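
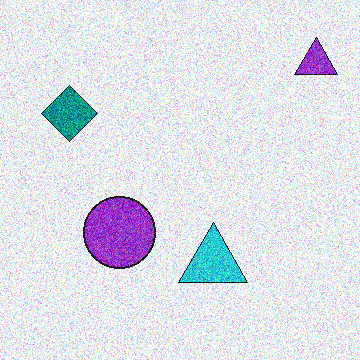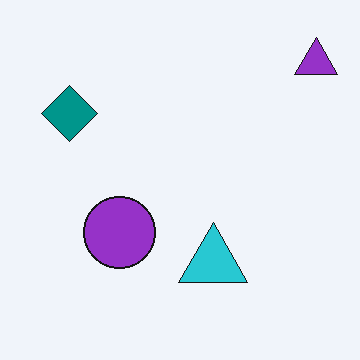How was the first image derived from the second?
The transformation is: degraded with a thick layer of grain.

Random speckle covers the whole image, including the flat background.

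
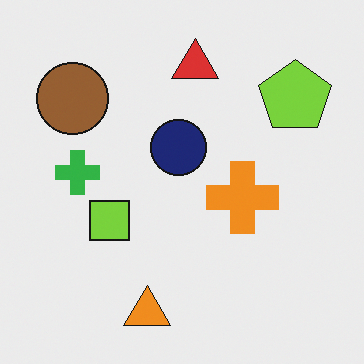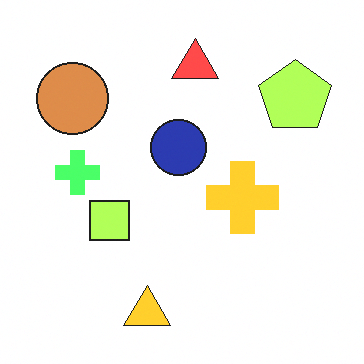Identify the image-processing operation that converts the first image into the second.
It was noticeably brightened.

Every pixel — background and shapes alike — is uniformly brightened.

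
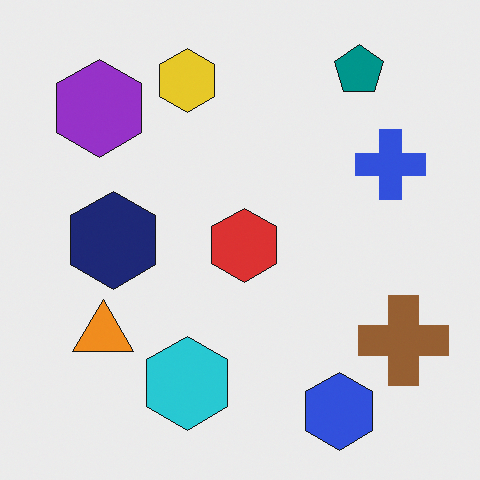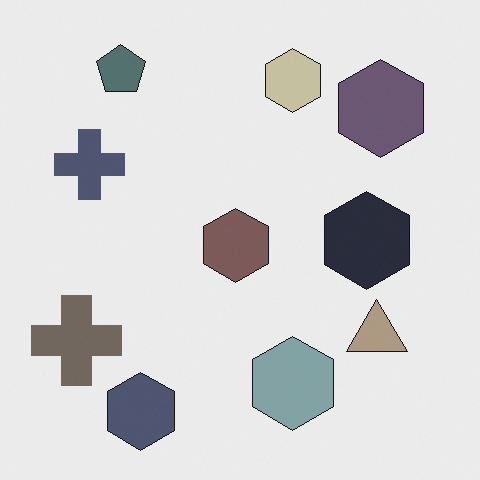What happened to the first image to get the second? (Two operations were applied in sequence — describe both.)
This is the original image flipped horizontally (left ↔ right), then heavily desaturated.

The brown cross is in the bottom-right of the first image and the bottom-left of the second — shapes on opposite sides of the vertical midline have swapped in a mirror flip. All colors are more muted and greyish — a global saturation change.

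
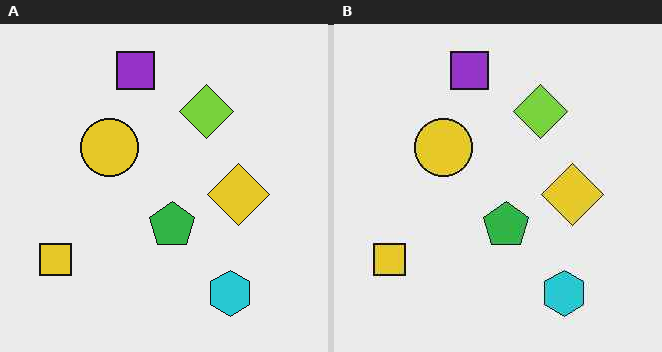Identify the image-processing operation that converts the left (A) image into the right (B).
The right (B) image is the left (A) given moderate JPEG compression.

Blocky 8×8 compression artifacts appear around shape edges and the flat background shows ringing — characteristic JPEG degradation.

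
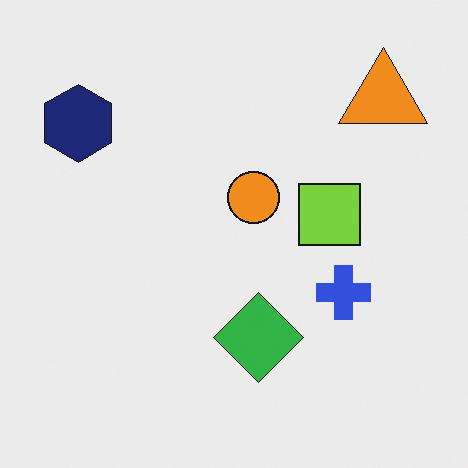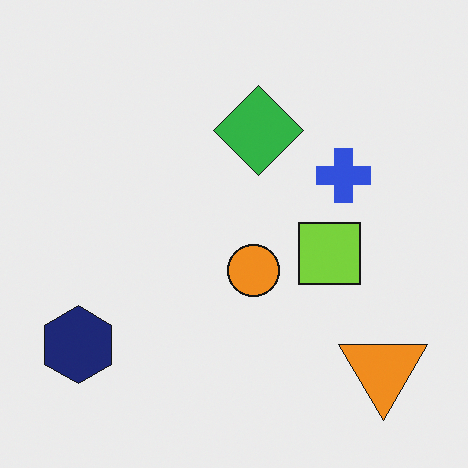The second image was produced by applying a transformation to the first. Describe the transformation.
The image was flipped vertically (top ↔ bottom).

The orange triangle is in the top-right of the first image and the bottom-right of the second — shapes on opposite sides of the horizontal midline have swapped in a mirror flip.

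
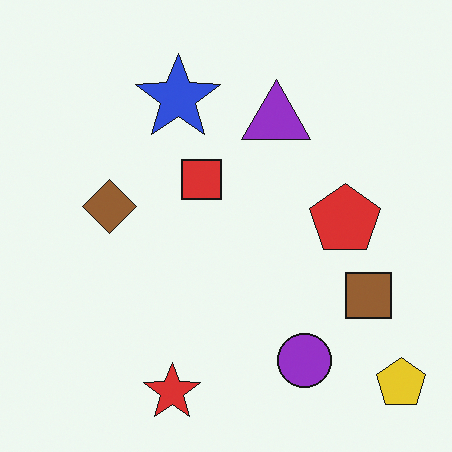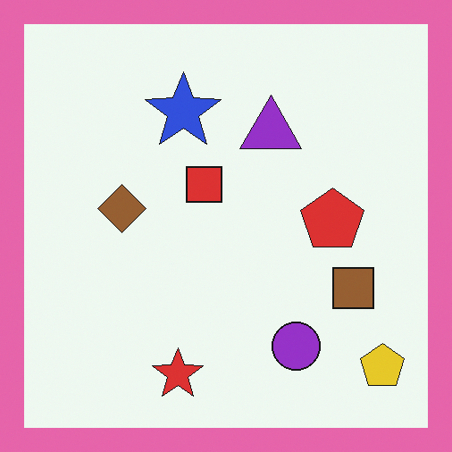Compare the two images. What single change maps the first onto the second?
The transformation is: framed with a pink border.

A solid pink frame runs around the edge of the second image, with the content slightly shrunk inside it.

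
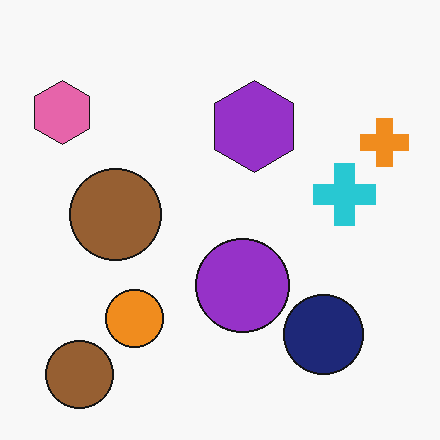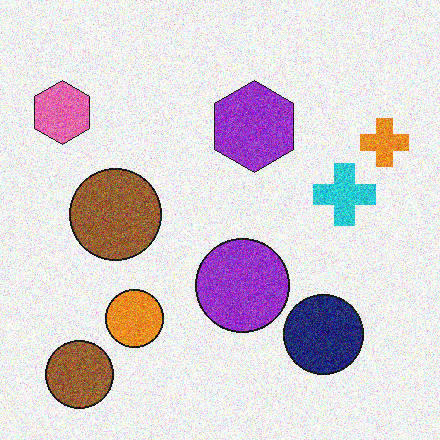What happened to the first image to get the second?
Degraded with visible gaussian noise.

Random speckle covers the whole image, including the flat background.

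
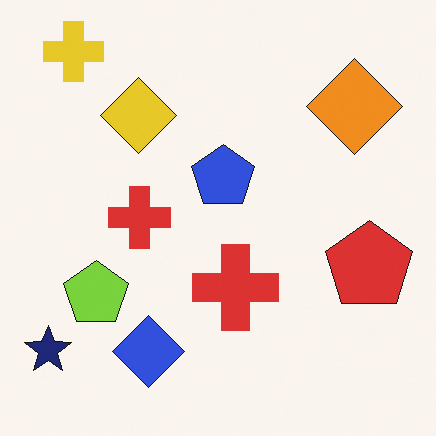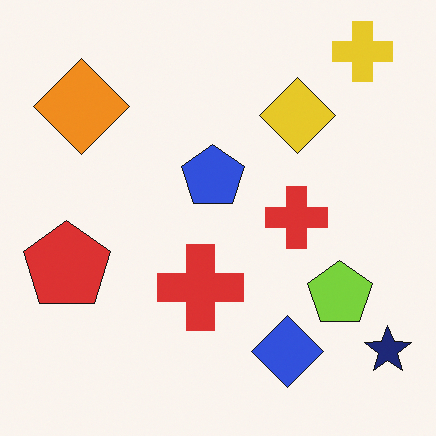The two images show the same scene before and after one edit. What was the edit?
The image was flipped horizontally (left ↔ right).

The navy star is in the bottom-left of the first image and the bottom-right of the second — shapes on opposite sides of the vertical midline have swapped in a mirror flip.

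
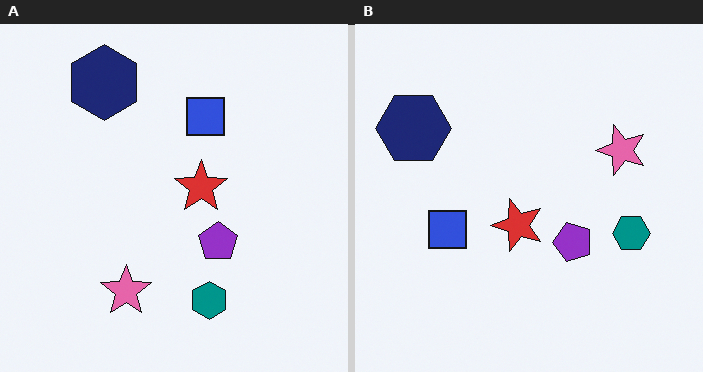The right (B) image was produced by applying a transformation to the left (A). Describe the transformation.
The right (B) image is the left (A) transposed (reflected across the top-left ↔ bottom-right diagonal).

Shapes have swapped their row and column positions — what was in the top-right is now in the bottom-left — a diagonal reflection.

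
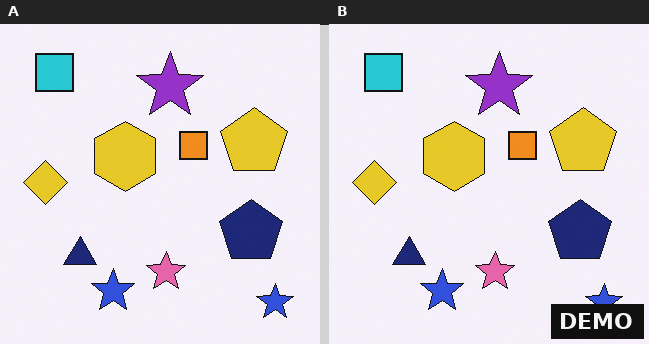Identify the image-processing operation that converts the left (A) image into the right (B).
Watermarked with the text "DEMO" in the lower-right corner.

A dark label reading "DEMO" appears in the lower-right corner.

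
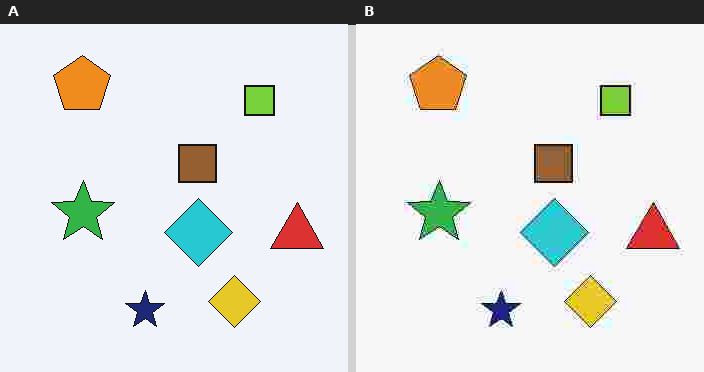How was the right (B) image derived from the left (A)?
It was degraded with heavy JPEG compression.

Blocky 8×8 compression artifacts appear around shape edges and the flat background shows ringing — characteristic JPEG degradation.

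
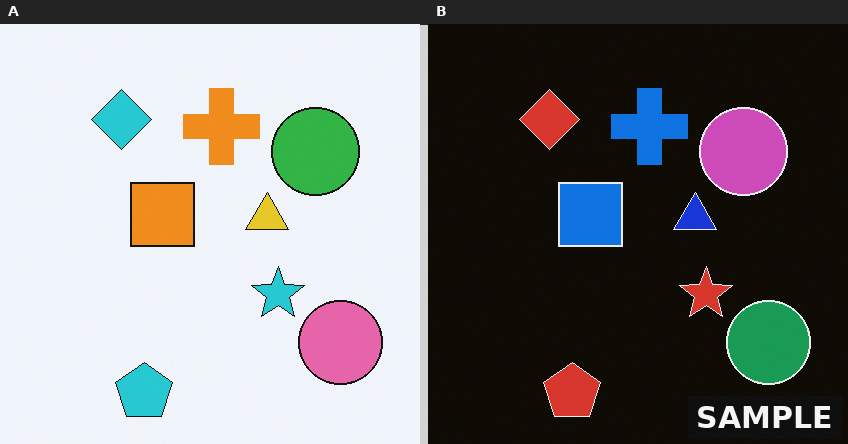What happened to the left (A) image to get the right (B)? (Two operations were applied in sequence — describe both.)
The right (B) image is the left (A) color-inverted (negative), then watermarked with the text "SAMPLE" in the lower-right corner.

The light background has become dark and every shape's color is its complement — a photographic negative. A dark label reading "SAMPLE" appears in the lower-right corner.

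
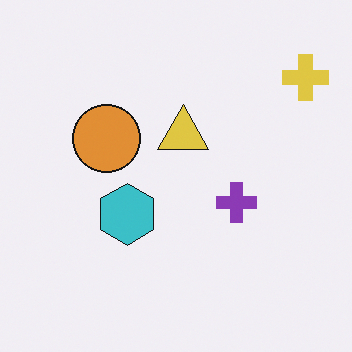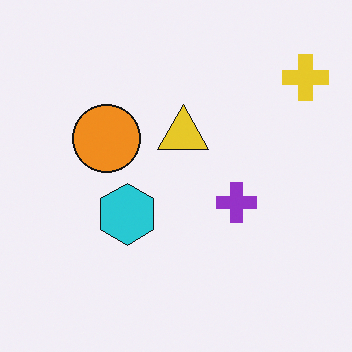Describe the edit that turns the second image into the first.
It was slightly desaturated.

All colors are more muted and greyish — a global saturation change.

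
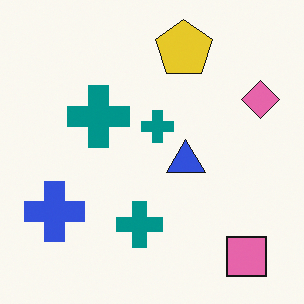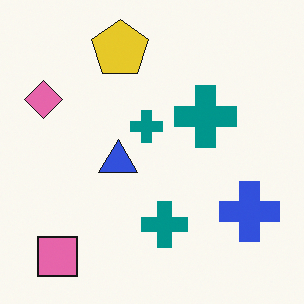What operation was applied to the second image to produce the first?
The first image is the second flipped horizontally (left ↔ right).

The pink diamond is in the top-left of the second image and the top-right of the first — shapes on opposite sides of the vertical midline have swapped in a mirror flip.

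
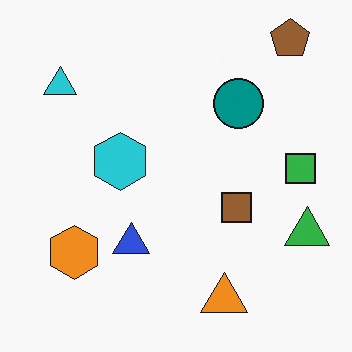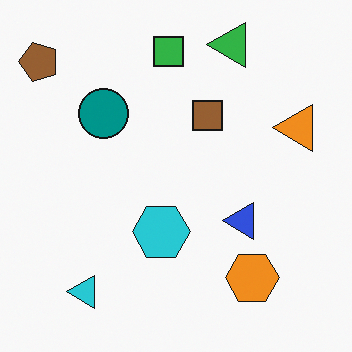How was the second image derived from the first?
The transformation is: rotated 90° counter-clockwise.

The brown pentagon sits in the top-right of the first image and the top-left of the second — consistent with a whole-image 90° counter-clockwise rotation.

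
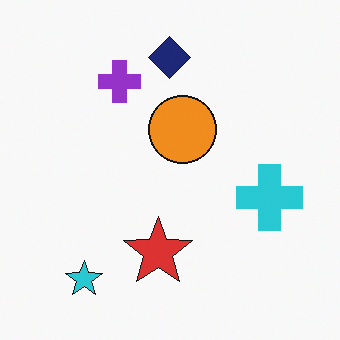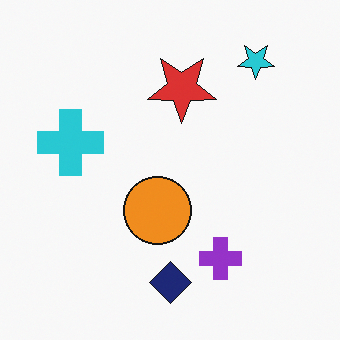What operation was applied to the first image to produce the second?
Rotated 180°.

The cyan star sits in the bottom-left of the first image and the top-right of the second — consistent with a whole-image 180° rotation.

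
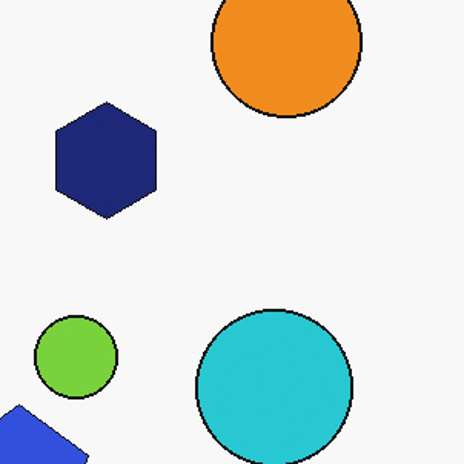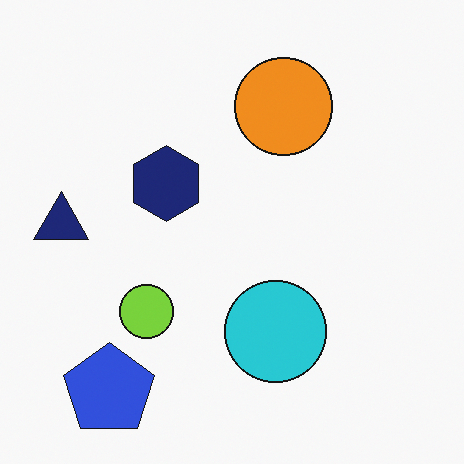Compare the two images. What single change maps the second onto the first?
It was cropped to a modestly smaller region and rescaled.

The visible shapes are larger and the field of view is narrower; shapes near the original edges may be partly or wholly outside the frame — a crop-and-rescale.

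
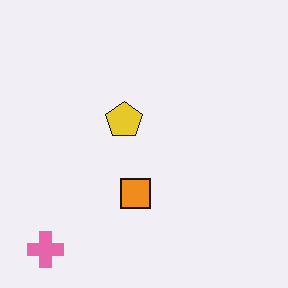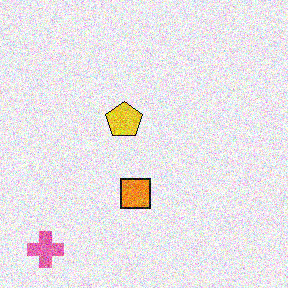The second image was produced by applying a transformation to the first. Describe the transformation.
The second image is the first degraded with heavy additive noise.

Random speckle covers the whole image, including the flat background.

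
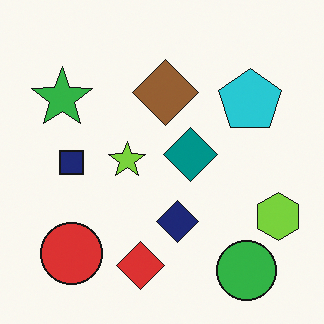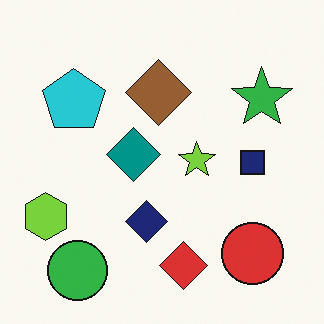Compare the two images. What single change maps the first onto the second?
Flipped horizontally (left ↔ right).

The lime hexagon is in the right of the first image and the left of the second — shapes on opposite sides of the vertical midline have swapped in a mirror flip.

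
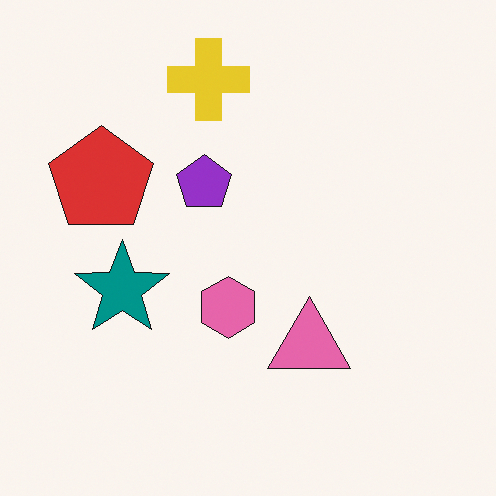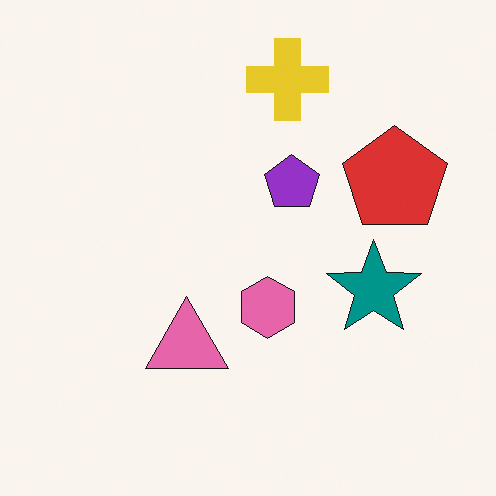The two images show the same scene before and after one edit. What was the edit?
The transformation is: flipped horizontally (left ↔ right).

The red pentagon is in the left of the first image and the right of the second — shapes on opposite sides of the vertical midline have swapped in a mirror flip.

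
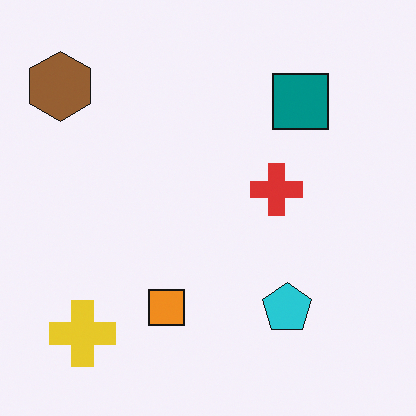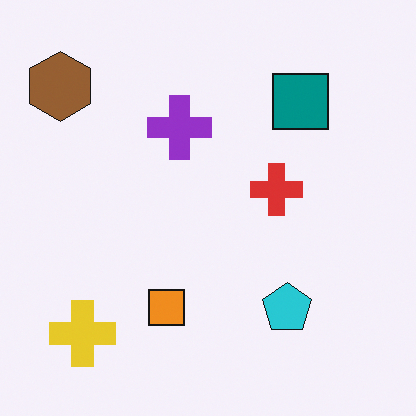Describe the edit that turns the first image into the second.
This is the original image overlaid with an additional purple cross.

A purple cross appears in the second image that is absent from the first.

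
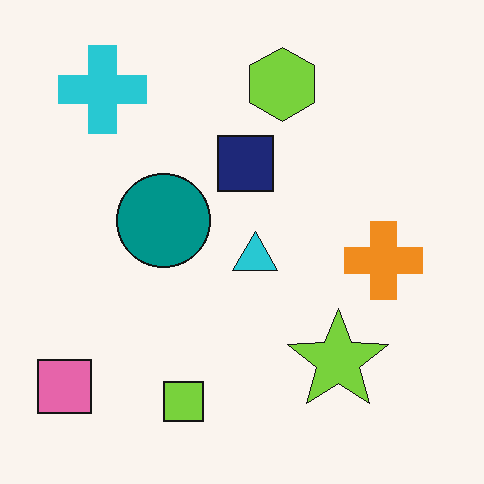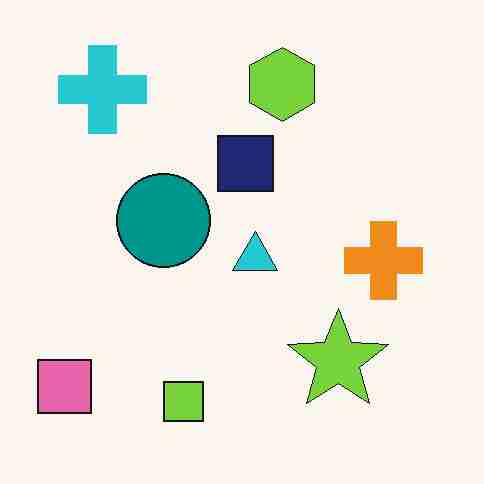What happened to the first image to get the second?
The second image is the first degraded with heavy JPEG compression.

Blocky 8×8 compression artifacts appear around shape edges and the flat background shows ringing — characteristic JPEG degradation.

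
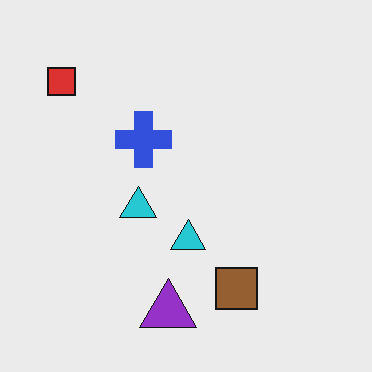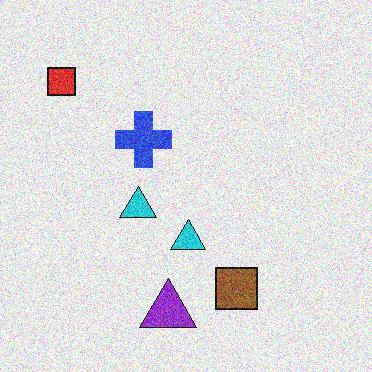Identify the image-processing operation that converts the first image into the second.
The second image is the first degraded with moderate additive noise.

Random speckle covers the whole image, including the flat background.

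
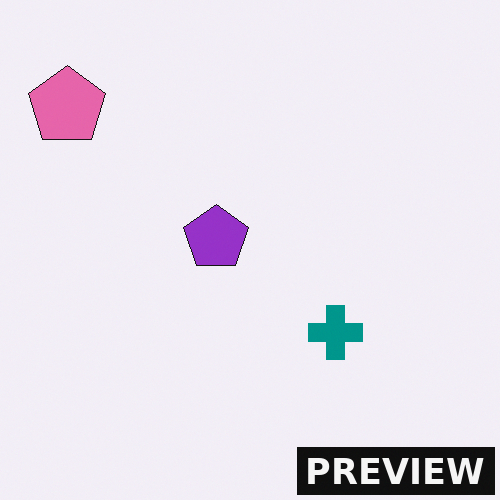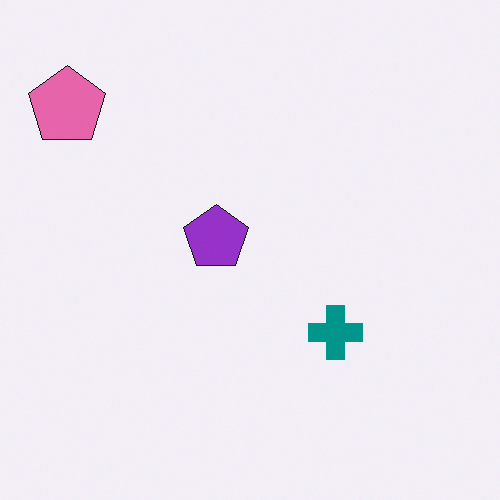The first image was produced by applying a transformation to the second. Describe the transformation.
Watermarked with the text "PREVIEW" in the lower-right corner.

A dark label reading "PREVIEW" appears in the lower-right corner.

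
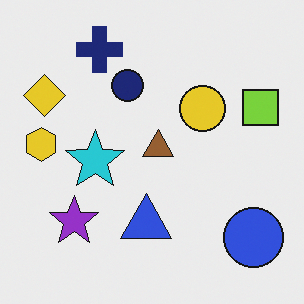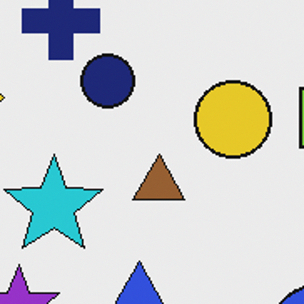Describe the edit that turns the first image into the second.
The image was cropped tightly and scaled back up.

The visible shapes are larger and the field of view is narrower; shapes near the original edges may be partly or wholly outside the frame — a crop-and-rescale.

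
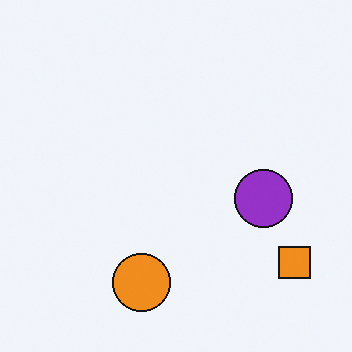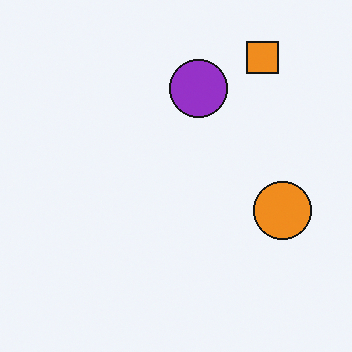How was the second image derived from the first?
The image was rotated 90° counter-clockwise.

The orange square sits in the bottom-right of the first image and the top-right of the second — consistent with a whole-image 90° counter-clockwise rotation.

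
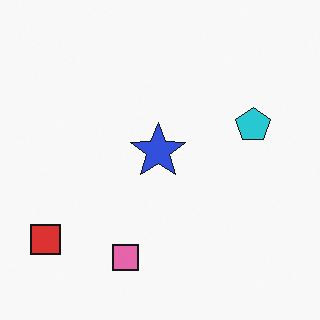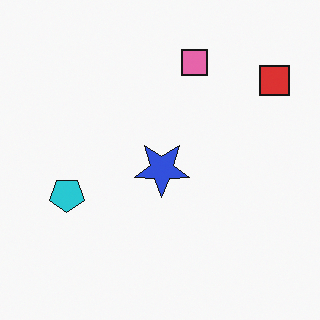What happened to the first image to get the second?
This is the original image rotated 180°.

The red square sits in the bottom-left of the first image and the top-right of the second — consistent with a whole-image 180° rotation.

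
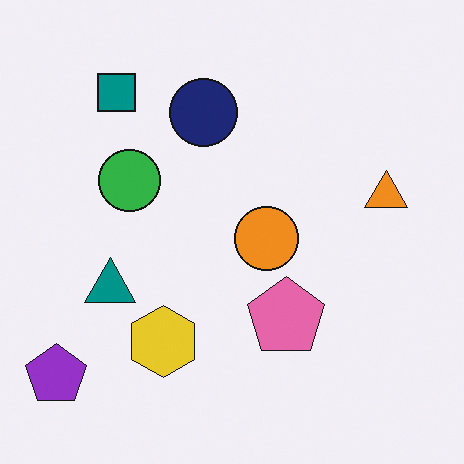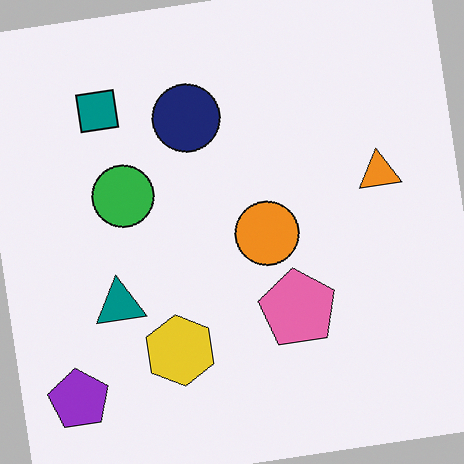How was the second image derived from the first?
The second image is the first rotated counter-clockwise by a slight angle.

Every shape is tilted by the same angle and the image corners show triangular fill wedges — a whole-image rotation by a non-right angle.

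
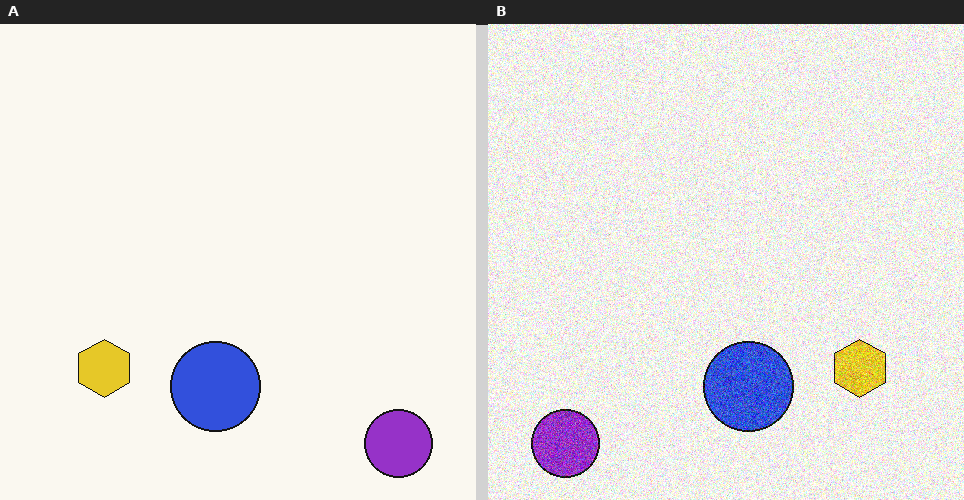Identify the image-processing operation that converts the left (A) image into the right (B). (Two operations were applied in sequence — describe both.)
The image was flipped horizontally (left ↔ right), then degraded with a thick layer of grain.

The purple circle is in the bottom-right of the left (A) image and the bottom-left of the right (B) — shapes on opposite sides of the vertical midline have swapped in a mirror flip. Random speckle covers the whole image, including the flat background.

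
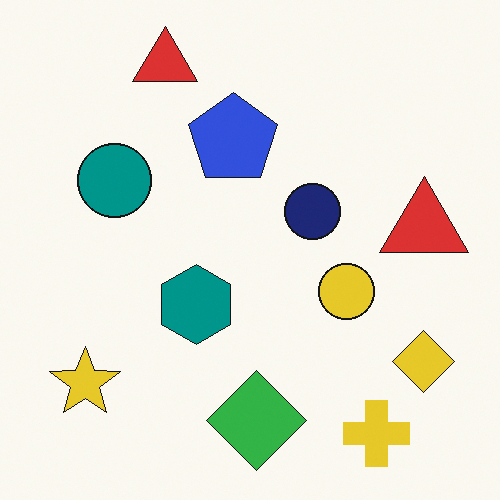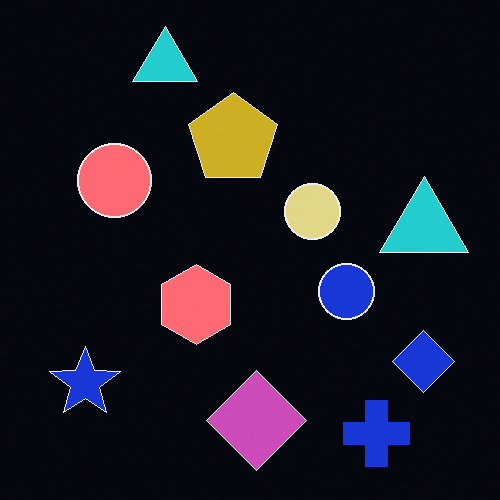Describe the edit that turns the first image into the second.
It was color-inverted (negative).

The light background has become dark and every shape's color is its complement — a photographic negative.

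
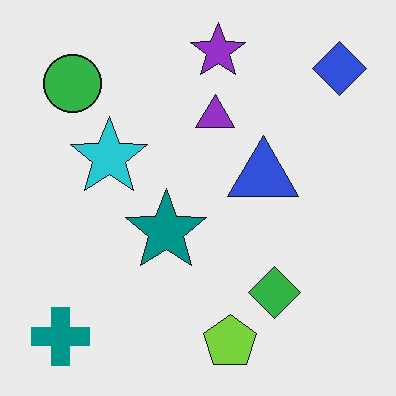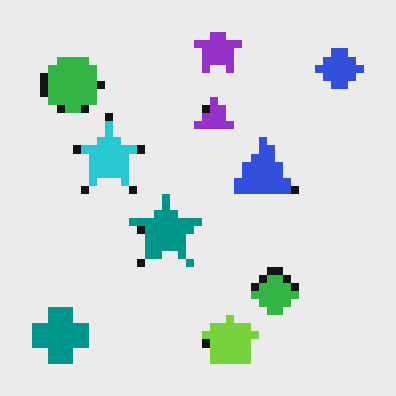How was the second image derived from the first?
It was moderately pixelated.

Shapes are reduced to large square blocks; fine edges and outlines are lost — a downscale-then-upscale (mosaic) effect.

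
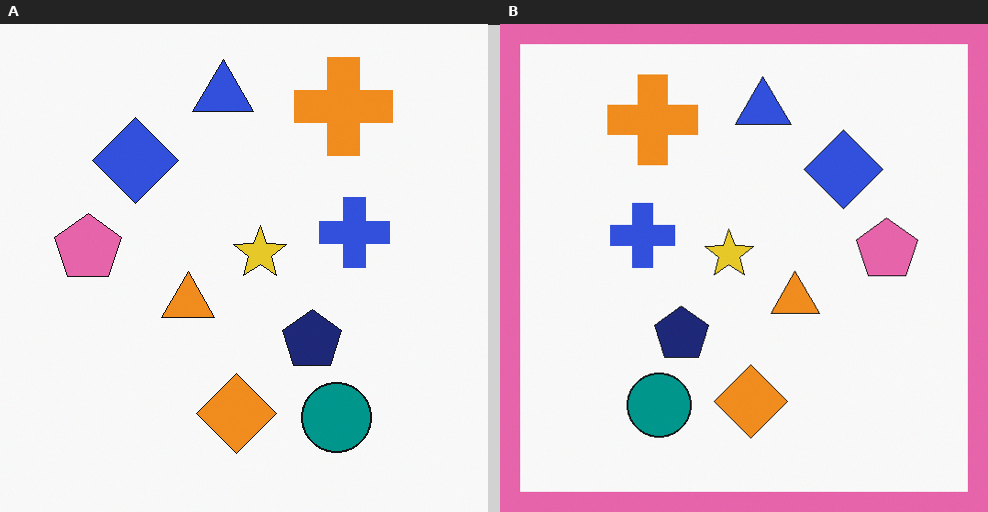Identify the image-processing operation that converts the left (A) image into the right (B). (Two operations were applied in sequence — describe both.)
This is the original image flipped horizontally (left ↔ right), then framed with a pink border.

The pink pentagon is in the left of the left (A) image and the right of the right (B) — shapes on opposite sides of the vertical midline have swapped in a mirror flip. A solid pink frame runs around the edge of the right (B) image, with the content slightly shrunk inside it.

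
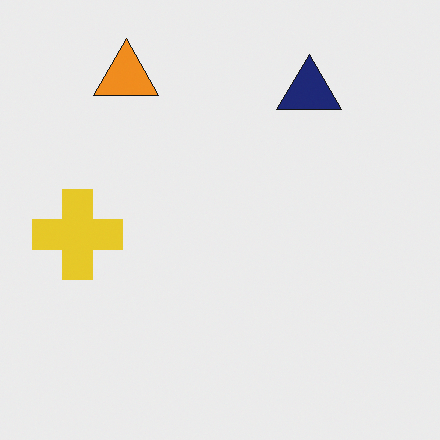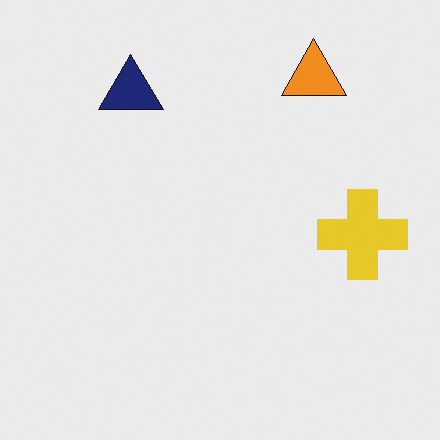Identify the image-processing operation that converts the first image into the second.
The transformation is: flipped horizontally (left ↔ right).

The yellow cross is in the left of the first image and the right of the second — shapes on opposite sides of the vertical midline have swapped in a mirror flip.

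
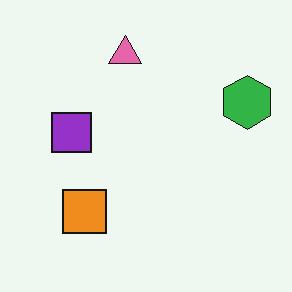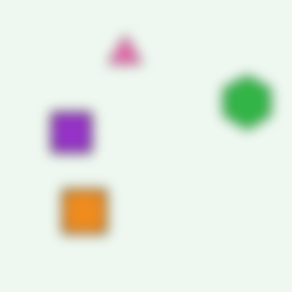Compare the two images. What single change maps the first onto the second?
It was strongly gaussian-blurred.

Shape edges and outlines are uniformly softened across the whole image.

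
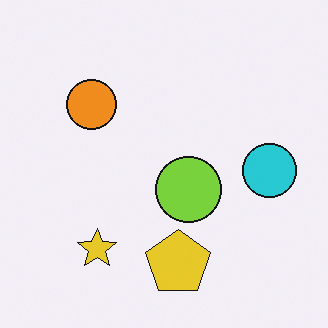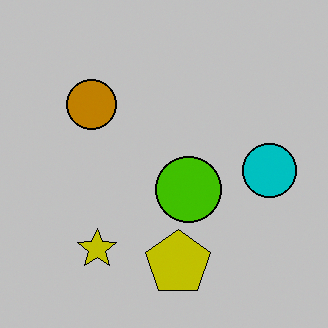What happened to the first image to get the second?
It was heavily posterized to just a handful of flat colors.

Each flat color has snapped to a coarser quantized level — most visibly, the near-white background has dropped to a flat grey.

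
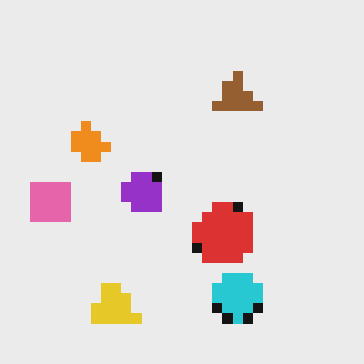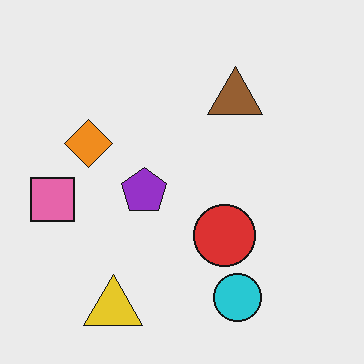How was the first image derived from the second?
Coarsely pixelated.

Shapes are reduced to large square blocks; fine edges and outlines are lost — a downscale-then-upscale (mosaic) effect.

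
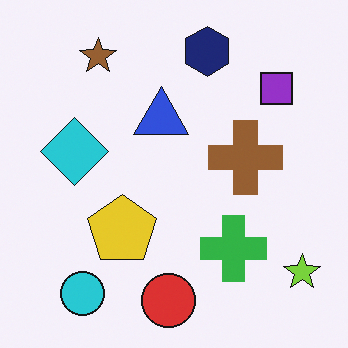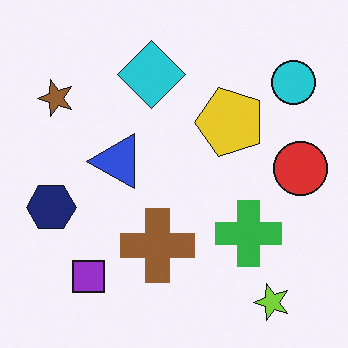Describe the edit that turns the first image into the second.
The image was transposed (reflected across the top-left ↔ bottom-right diagonal).

Shapes have swapped their row and column positions — what was in the top-right is now in the bottom-left — a diagonal reflection.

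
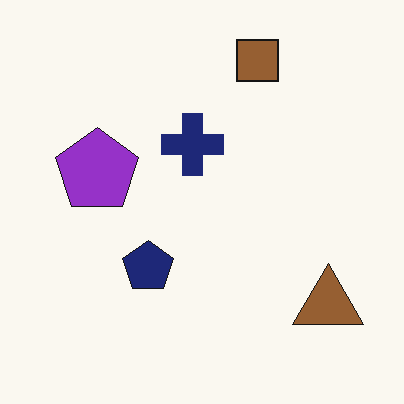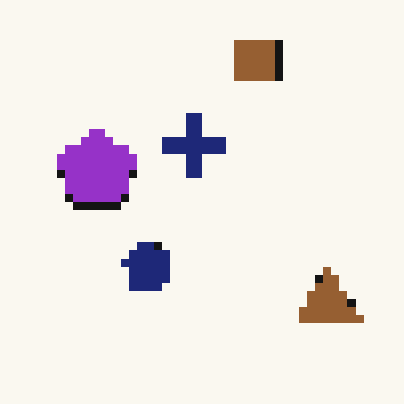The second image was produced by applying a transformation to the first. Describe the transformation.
The second image is the first pixelated into visible square blocks.

Shapes are reduced to large square blocks; fine edges and outlines are lost — a downscale-then-upscale (mosaic) effect.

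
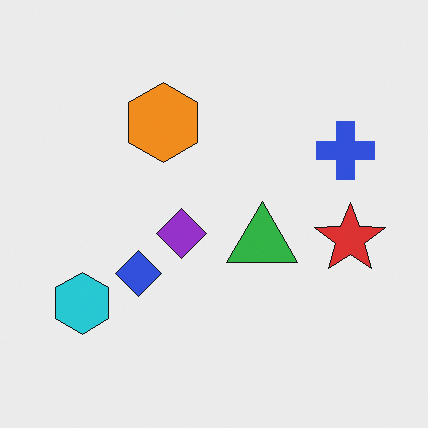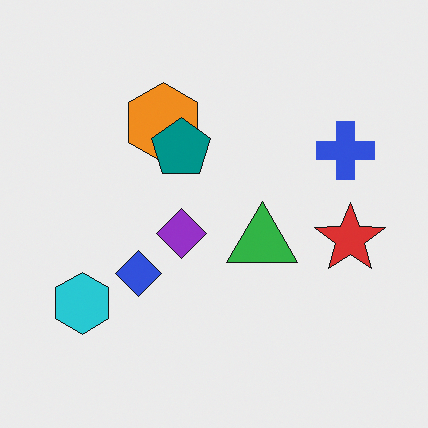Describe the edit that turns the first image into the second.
This is the original image overlaid with an additional teal pentagon.

A teal pentagon appears in the second image that is absent from the first.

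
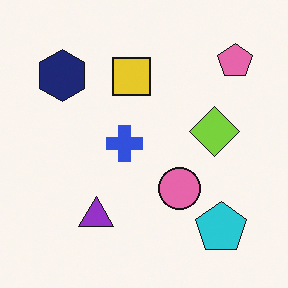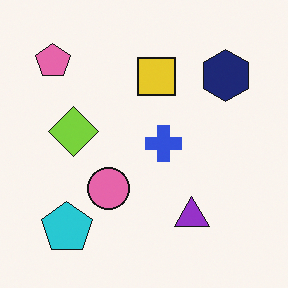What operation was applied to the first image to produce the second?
The second image is the first flipped horizontally (left ↔ right).

The pink pentagon is in the top-right of the first image and the top-left of the second — shapes on opposite sides of the vertical midline have swapped in a mirror flip.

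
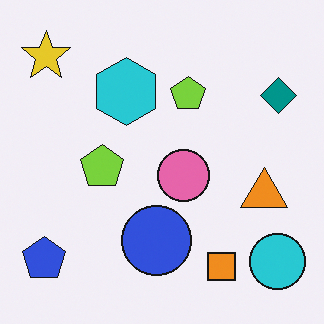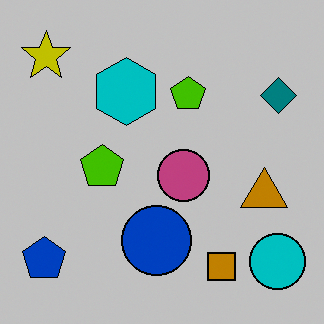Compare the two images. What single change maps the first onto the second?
The transformation is: aggressively posterized.

Each flat color has snapped to a coarser quantized level — most visibly, the near-white background has dropped to a flat grey.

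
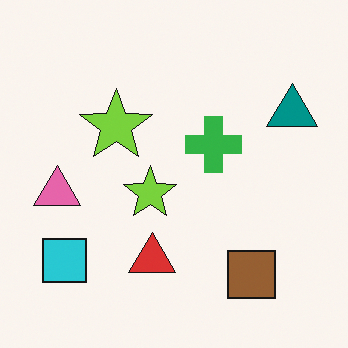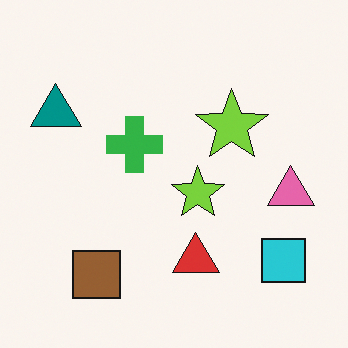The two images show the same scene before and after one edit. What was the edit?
It was flipped horizontally (left ↔ right).

The teal triangle is in the top-right of the first image and the top-left of the second — shapes on opposite sides of the vertical midline have swapped in a mirror flip.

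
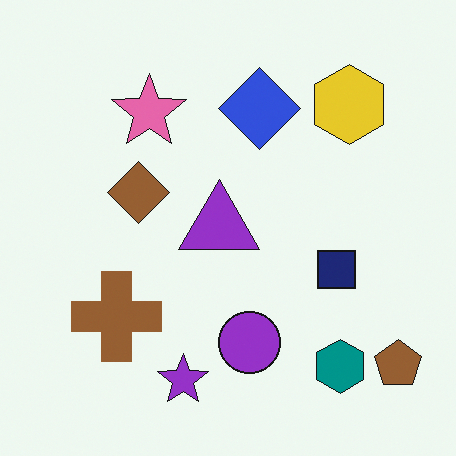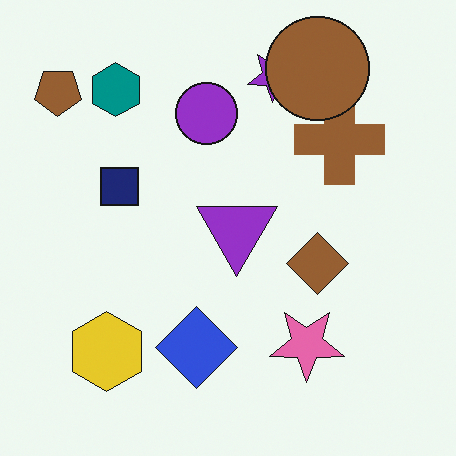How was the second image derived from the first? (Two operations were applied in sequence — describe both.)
The transformation is: rotated 180°, then overlaid with an additional brown circle.

The brown pentagon sits in the bottom-right of the first image and the top-left of the second — consistent with a whole-image 180° rotation. A brown circle appears in the second image that is absent from the first.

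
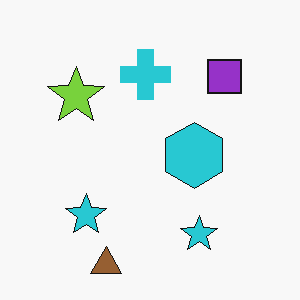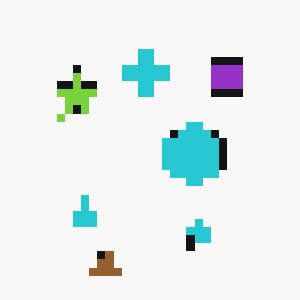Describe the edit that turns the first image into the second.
The image was pixelated into visible square blocks.

Shapes are reduced to large square blocks; fine edges and outlines are lost — a downscale-then-upscale (mosaic) effect.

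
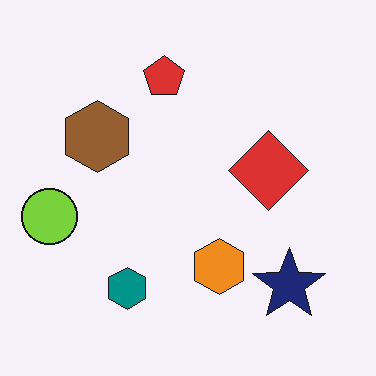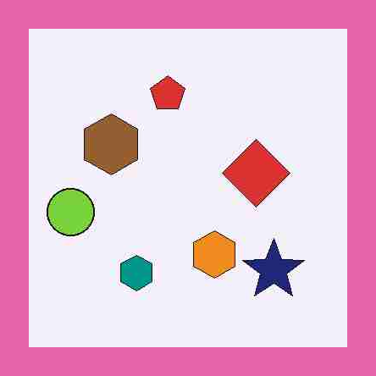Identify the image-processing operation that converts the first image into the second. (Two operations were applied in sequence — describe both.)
It was degraded with heavy JPEG compression, then framed with a pink border.

Blocky 8×8 compression artifacts appear around shape edges and the flat background shows ringing — characteristic JPEG degradation. A solid pink frame runs around the edge of the second image, with the content slightly shrunk inside it.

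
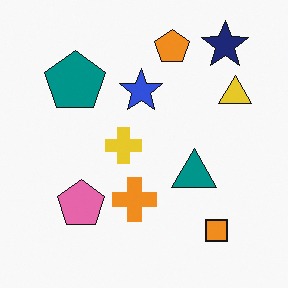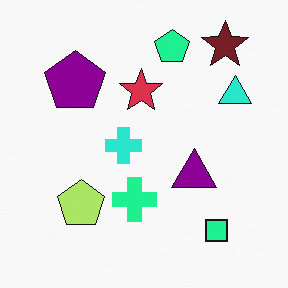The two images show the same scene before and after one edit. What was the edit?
This is the original image hue-shifted noticeably.

Every shape's color has rotated by the same amount around the hue wheel — a uniform hue shift.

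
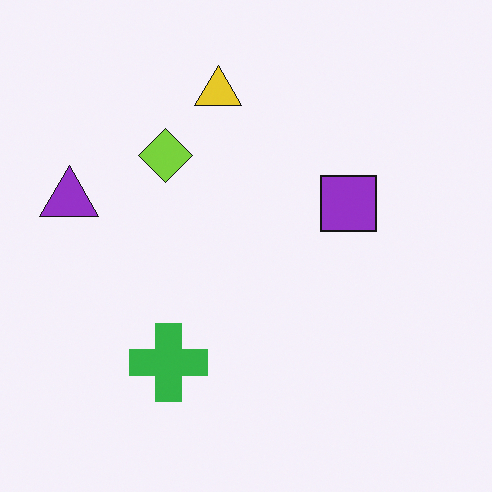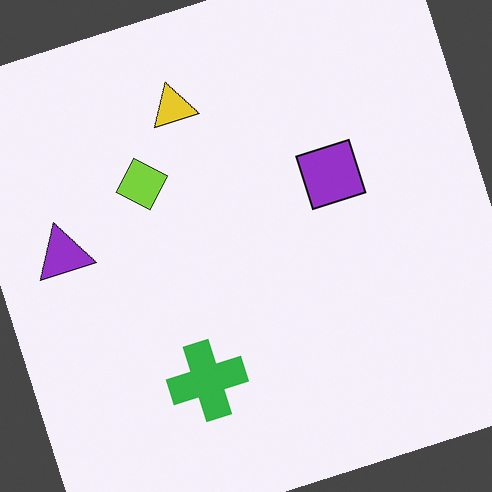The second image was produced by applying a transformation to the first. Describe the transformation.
Rotated counter-clockwise by a moderate amount.

Every shape is tilted by the same angle and the image corners show triangular fill wedges — a whole-image rotation by a non-right angle.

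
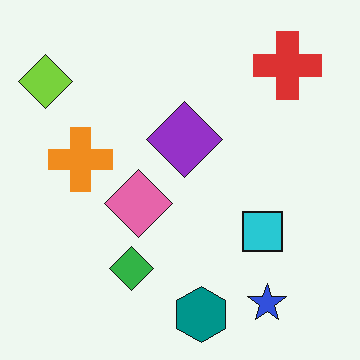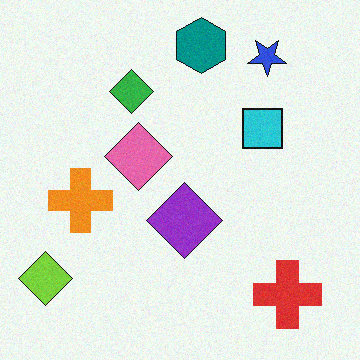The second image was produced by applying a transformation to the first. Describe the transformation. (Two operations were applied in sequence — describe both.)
Degraded with subtle gaussian noise, then flipped vertically (top ↔ bottom).

Random speckle covers the whole image, including the flat background. The teal hexagon is in the bottom of the first image and the top of the second — shapes on opposite sides of the horizontal midline have swapped in a mirror flip.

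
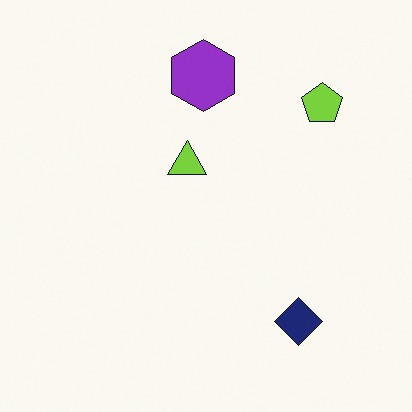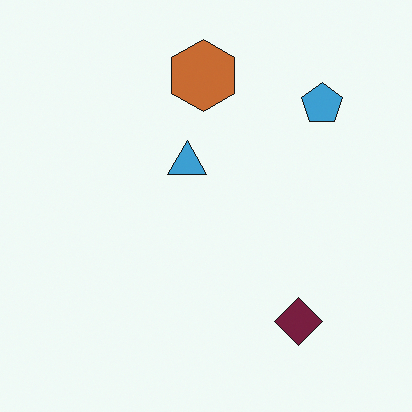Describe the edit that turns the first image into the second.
The transformation is: hue-shifted noticeably.

Every shape's color has rotated by the same amount around the hue wheel — a uniform hue shift.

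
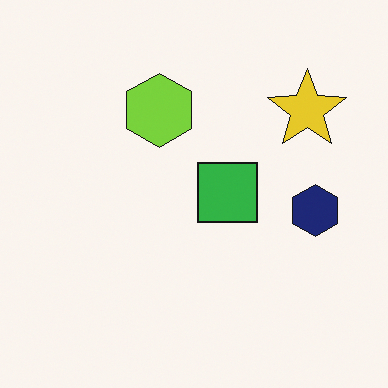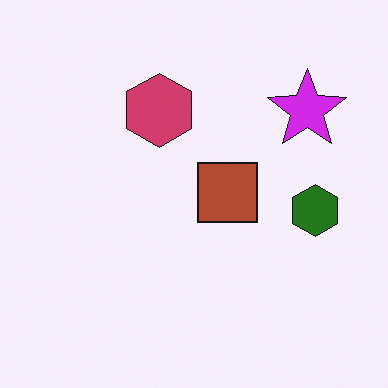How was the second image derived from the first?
The second image is the first hue-shifted through roughly half the color wheel.

Every shape's color has rotated by the same amount around the hue wheel — a uniform hue shift.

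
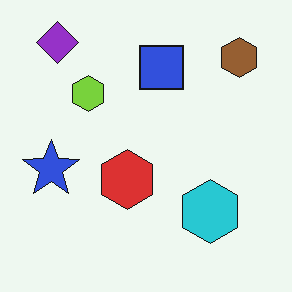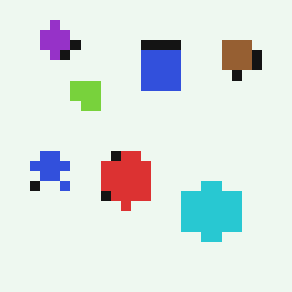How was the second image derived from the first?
The second image is the first heavily pixelated into large blocks.

Shapes are reduced to large square blocks; fine edges and outlines are lost — a downscale-then-upscale (mosaic) effect.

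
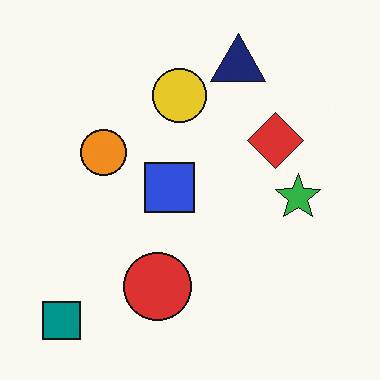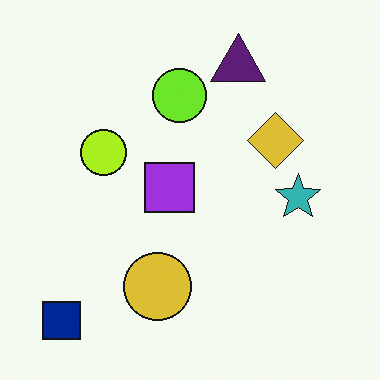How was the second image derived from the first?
It was hue-shifted slightly.

Every shape's color has rotated by the same amount around the hue wheel — a uniform hue shift.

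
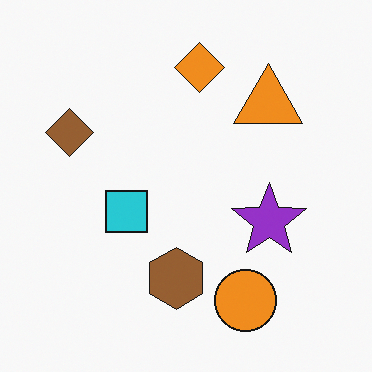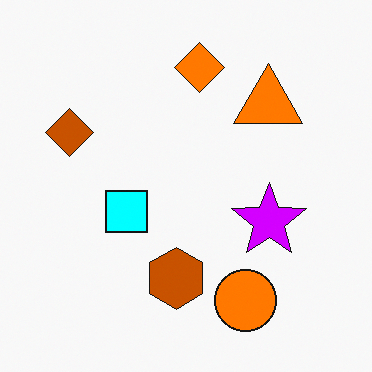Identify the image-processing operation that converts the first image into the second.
This is the original image made much more vivid (saturation change).

All colors are more vivid — a global saturation change.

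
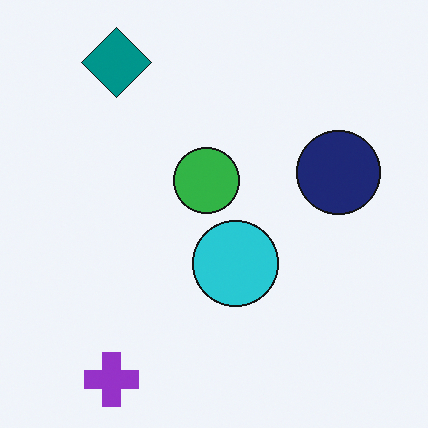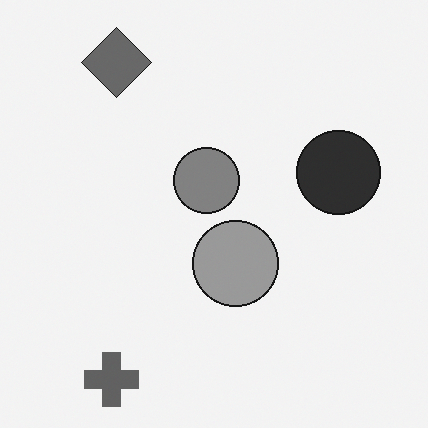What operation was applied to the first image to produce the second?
It was converted to grayscale.

All color is removed — every shape is now a shade of grey.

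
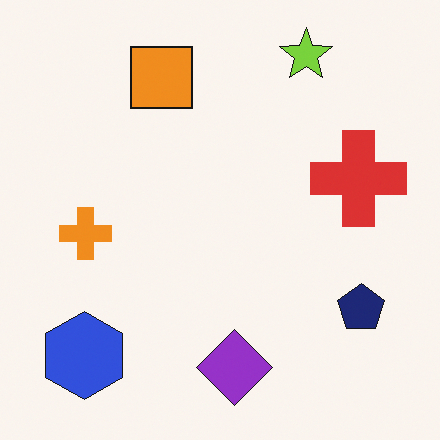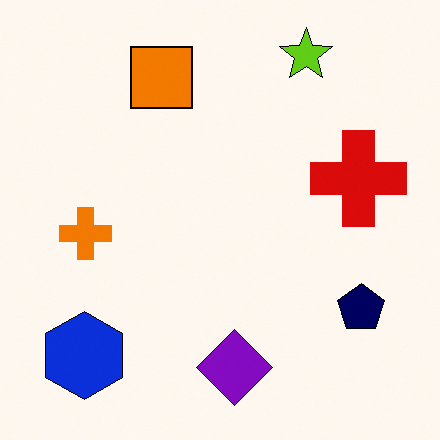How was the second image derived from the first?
This is the original image given slightly increased contrast.

Tones are pushed away from mid-grey across the whole image — a global contrast change.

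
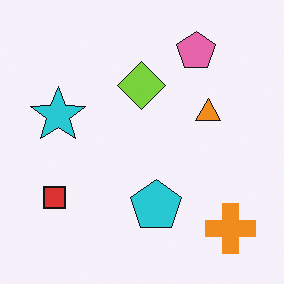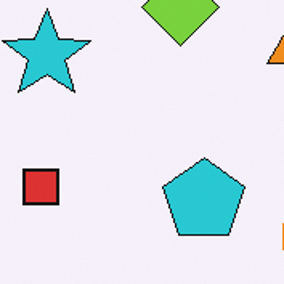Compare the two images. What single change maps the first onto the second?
Cropped to a modestly smaller region and rescaled.

The visible shapes are larger and the field of view is narrower; shapes near the original edges may be partly or wholly outside the frame — a crop-and-rescale.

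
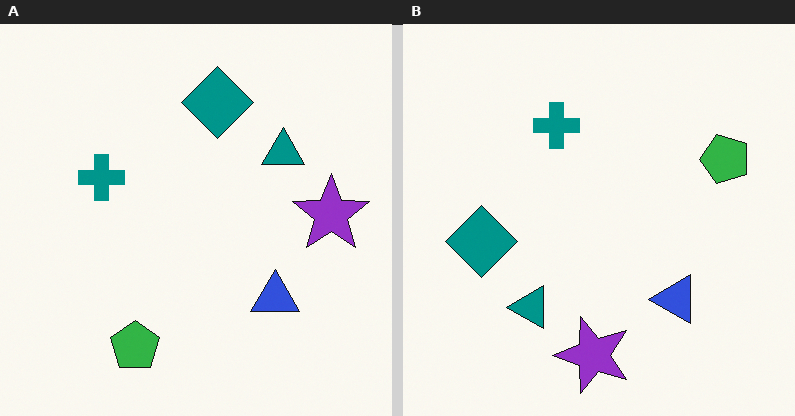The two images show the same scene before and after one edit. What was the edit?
The right (B) image is the left (A) transposed (reflected across the top-left ↔ bottom-right diagonal).

Shapes have swapped their row and column positions — what was in the top-right is now in the bottom-left — a diagonal reflection.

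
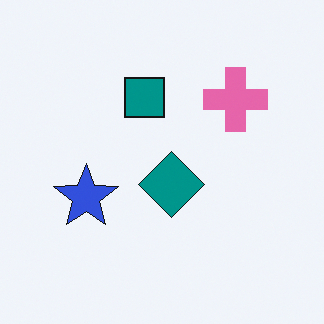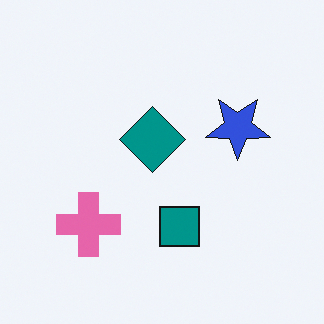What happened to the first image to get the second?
Rotated 180°.

The pink cross sits in the top-right of the first image and the bottom-left of the second — consistent with a whole-image 180° rotation.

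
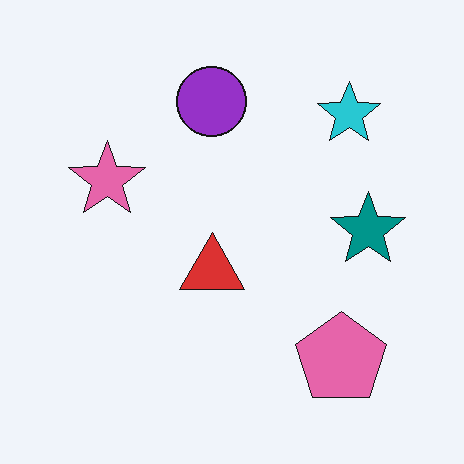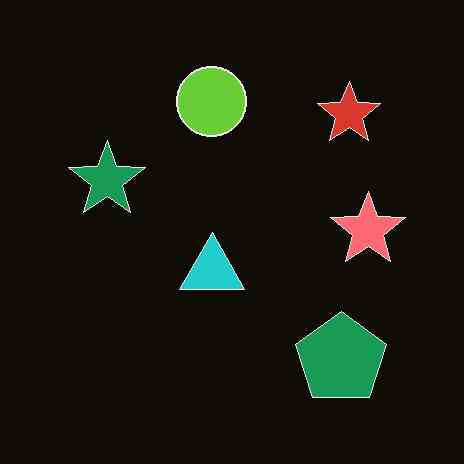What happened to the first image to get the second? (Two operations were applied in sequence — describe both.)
The second image is the first given moderate JPEG compression, then color-inverted (negative).

Blocky 8×8 compression artifacts appear around shape edges and the flat background shows ringing — characteristic JPEG degradation. The light background has become dark and every shape's color is its complement — a photographic negative.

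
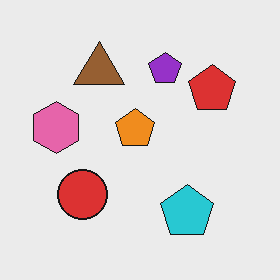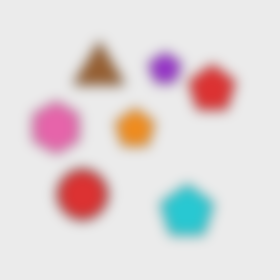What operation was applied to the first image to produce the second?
This is the original image heavily blurred.

Shape edges and outlines are uniformly softened across the whole image.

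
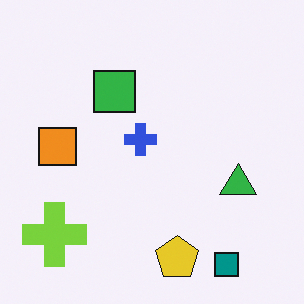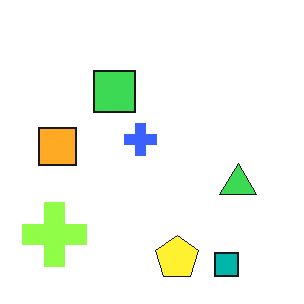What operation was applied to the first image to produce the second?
It was brightened a little.

Every pixel — background and shapes alike — is uniformly brightened.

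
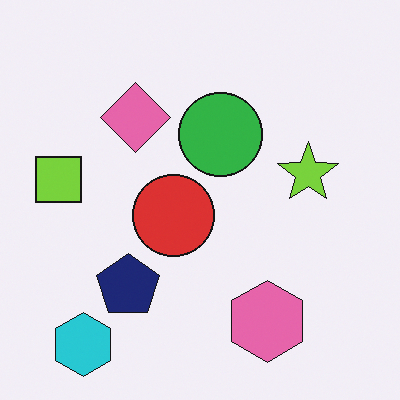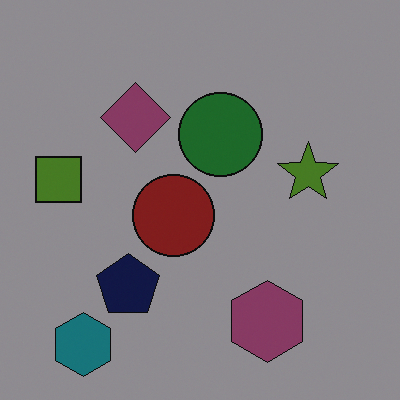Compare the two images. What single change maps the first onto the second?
It was substantially darkened.

Every pixel — background and shapes alike — is uniformly darkened.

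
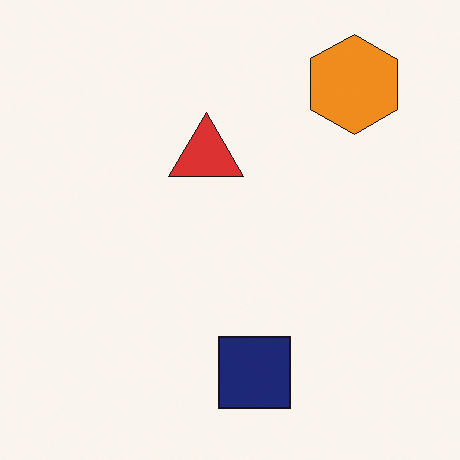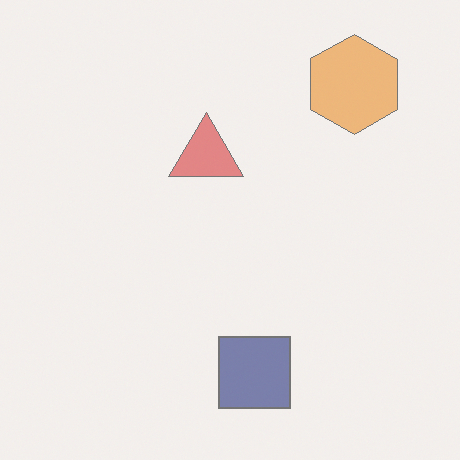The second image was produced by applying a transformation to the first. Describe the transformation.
Given much lower contrast.

Tones are pushed toward mid-grey across the whole image — a global contrast change.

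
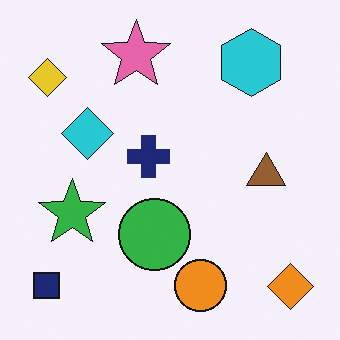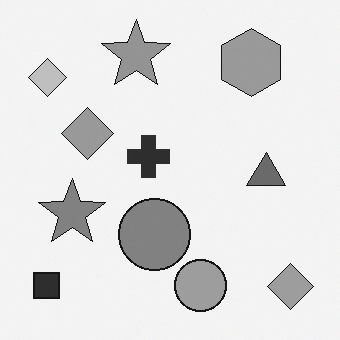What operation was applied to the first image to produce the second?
This is the original image converted to grayscale.

All color is removed — every shape is now a shade of grey.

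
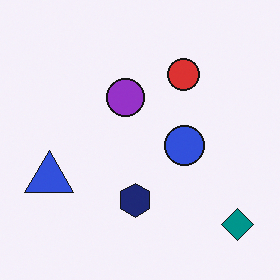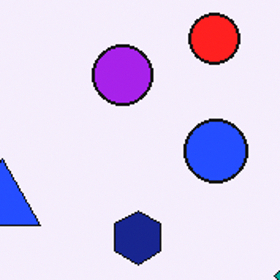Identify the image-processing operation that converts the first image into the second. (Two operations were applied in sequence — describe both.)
The transformation is: slightly oversaturated, then cropped slightly and scaled back up.

All colors are more vivid — a global saturation change. The visible shapes are larger and the field of view is narrower; shapes near the original edges may be partly or wholly outside the frame — a crop-and-rescale.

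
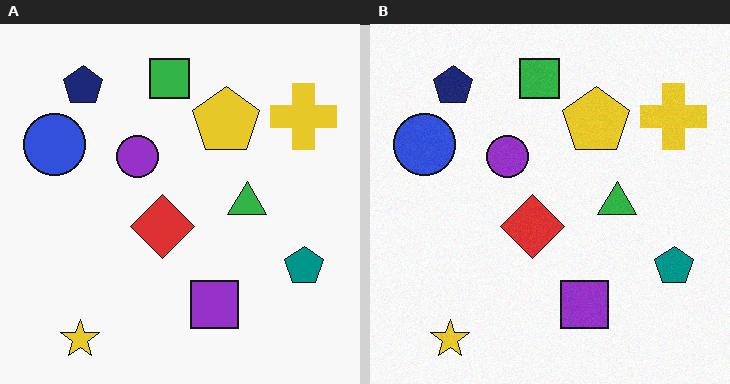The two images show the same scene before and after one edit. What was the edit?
Degraded with subtle gaussian noise.

Random speckle covers the whole image, including the flat background.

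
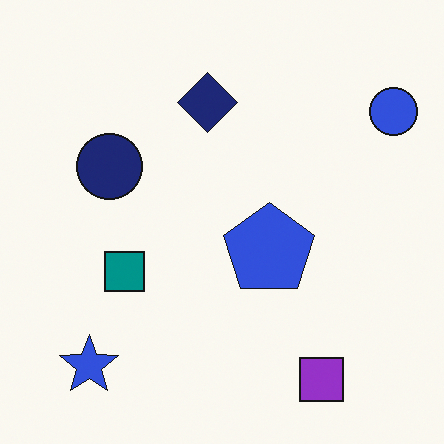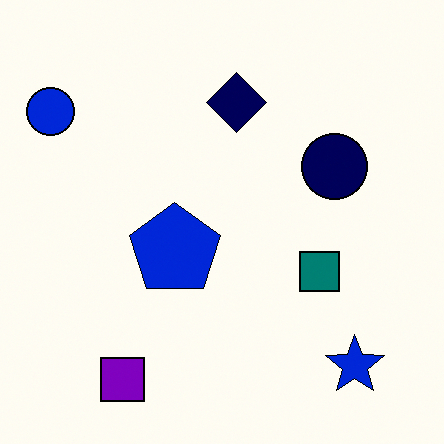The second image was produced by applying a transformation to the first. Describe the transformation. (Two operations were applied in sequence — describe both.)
The image was given slightly increased contrast, then flipped horizontally (left ↔ right).

Tones are pushed away from mid-grey across the whole image — a global contrast change. The blue circle is in the top-right of the first image and the top-left of the second — shapes on opposite sides of the vertical midline have swapped in a mirror flip.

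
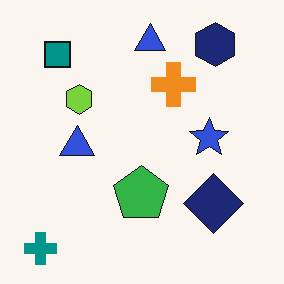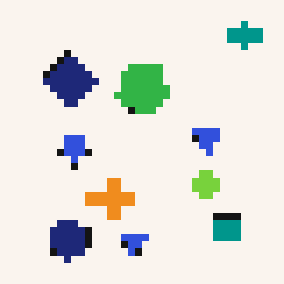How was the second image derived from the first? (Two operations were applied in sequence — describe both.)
The image was pixelated into visible square blocks, then rotated 180°.

Shapes are reduced to large square blocks; fine edges and outlines are lost — a downscale-then-upscale (mosaic) effect. The teal cross sits in the bottom-left of the first image and the top-right of the second — consistent with a whole-image 180° rotation.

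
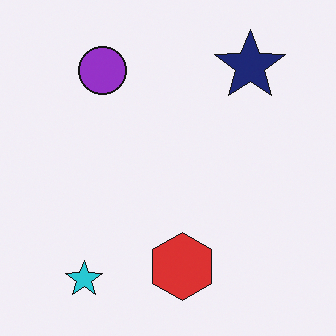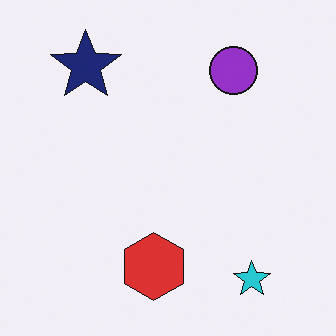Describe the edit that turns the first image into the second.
The transformation is: flipped horizontally (left ↔ right).

The cyan star is in the bottom-left of the first image and the bottom-right of the second — shapes on opposite sides of the vertical midline have swapped in a mirror flip.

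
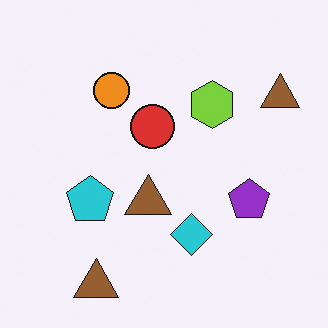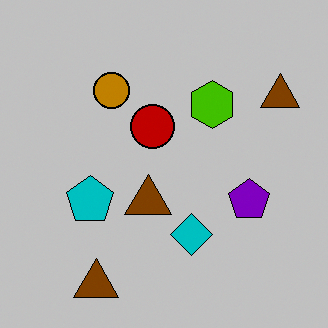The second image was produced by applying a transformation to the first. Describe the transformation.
This is the original image aggressively posterized.

Each flat color has snapped to a coarser quantized level — most visibly, the near-white background has dropped to a flat grey.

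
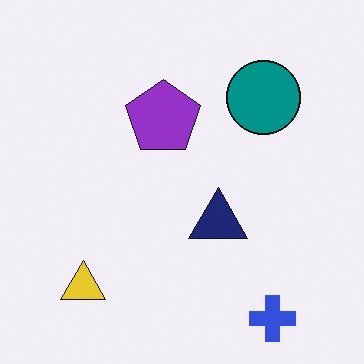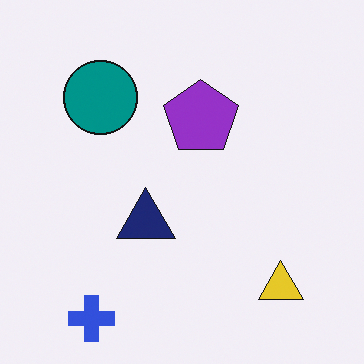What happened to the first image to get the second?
Flipped horizontally (left ↔ right).

The yellow triangle is in the bottom-left of the first image and the bottom-right of the second — shapes on opposite sides of the vertical midline have swapped in a mirror flip.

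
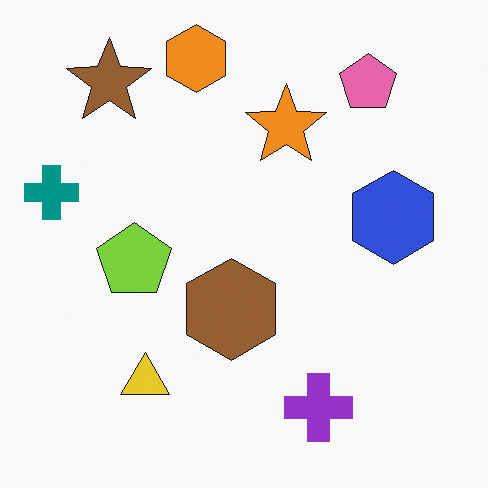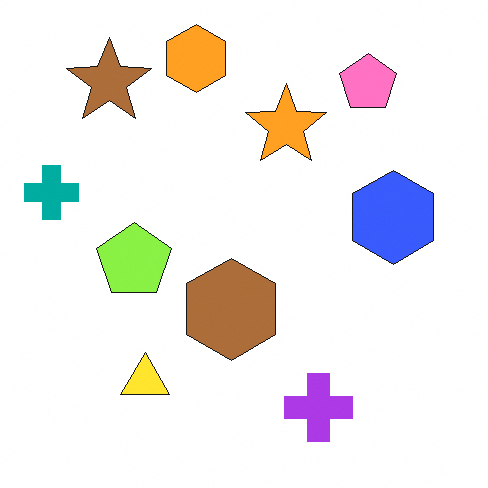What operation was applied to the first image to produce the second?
The transformation is: brightened a little.

Every pixel — background and shapes alike — is uniformly brightened.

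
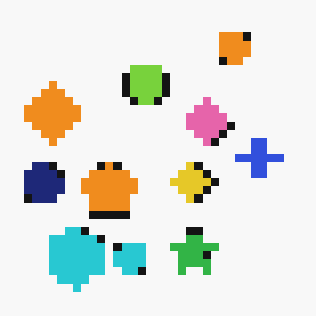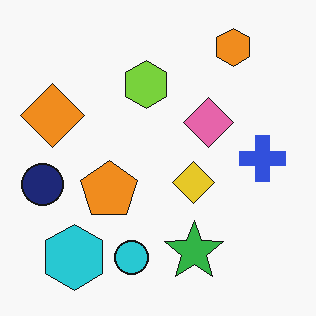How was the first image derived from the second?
It was moderately pixelated.

Shapes are reduced to large square blocks; fine edges and outlines are lost — a downscale-then-upscale (mosaic) effect.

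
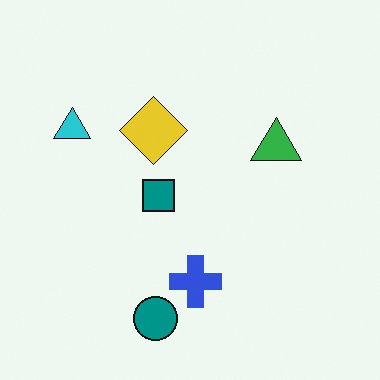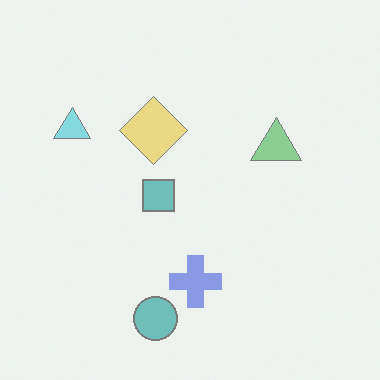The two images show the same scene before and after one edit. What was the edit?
The second image is the first washed out (contrast reduced).

Tones are pushed toward mid-grey across the whole image — a global contrast change.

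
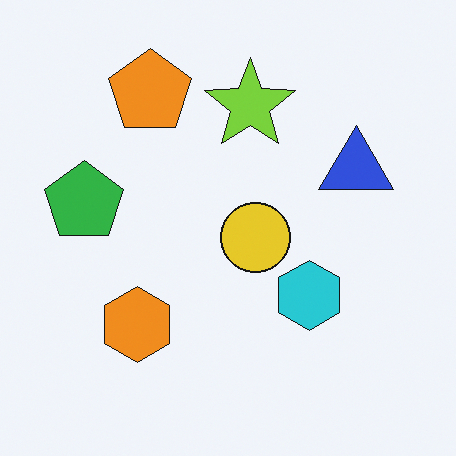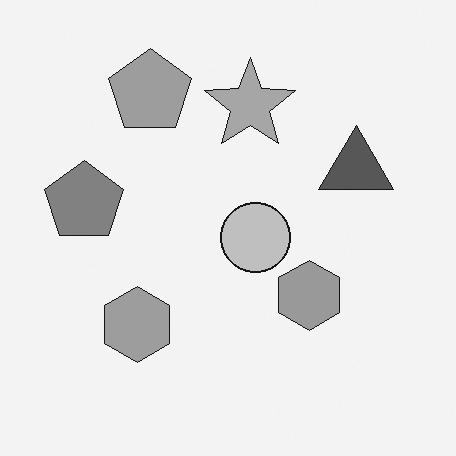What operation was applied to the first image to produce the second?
Converted to grayscale.

All color is removed — every shape is now a shade of grey.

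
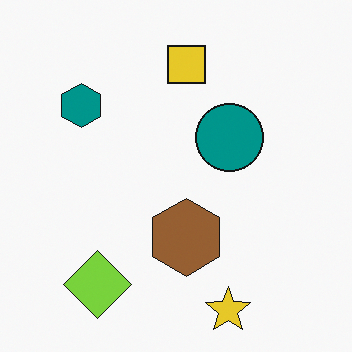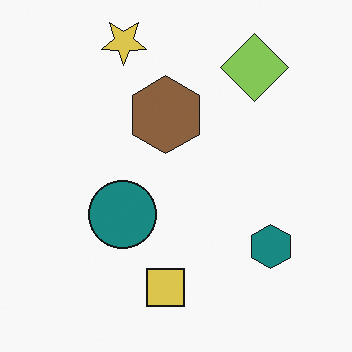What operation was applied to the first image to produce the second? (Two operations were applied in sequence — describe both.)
This is the original image rotated 180°, then slightly desaturated.

The yellow star sits in the bottom of the first image and the top of the second — consistent with a whole-image 180° rotation. All colors are more muted and greyish — a global saturation change.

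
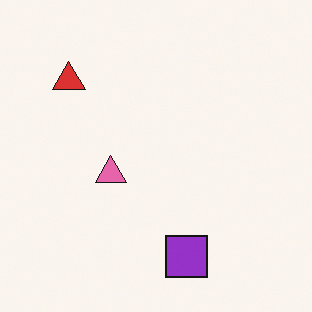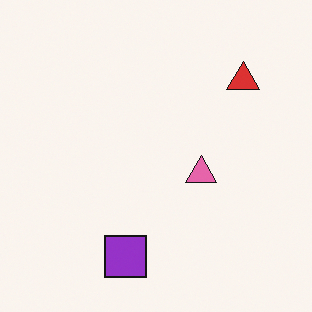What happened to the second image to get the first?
This is the original image flipped horizontally (left ↔ right).

The red triangle is in the top-right of the second image and the top-left of the first — shapes on opposite sides of the vertical midline have swapped in a mirror flip.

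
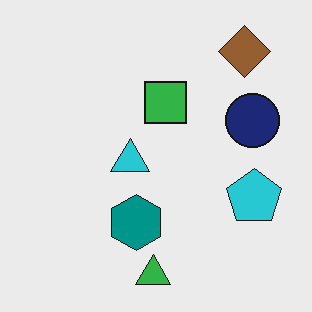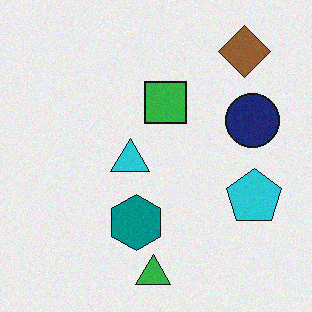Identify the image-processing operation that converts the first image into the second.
The second image is the first degraded with a light layer of grain.

Random speckle covers the whole image, including the flat background.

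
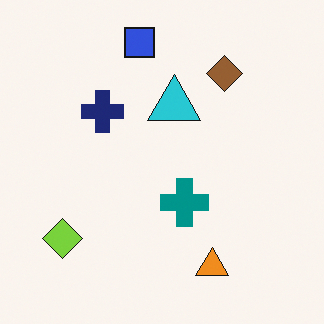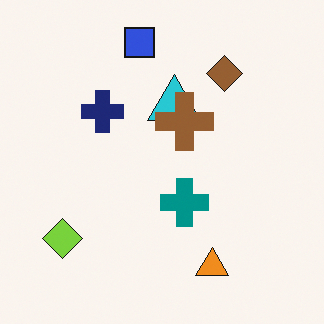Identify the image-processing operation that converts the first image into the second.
It was overlaid with an additional brown cross.

A brown cross appears in the second image that is absent from the first.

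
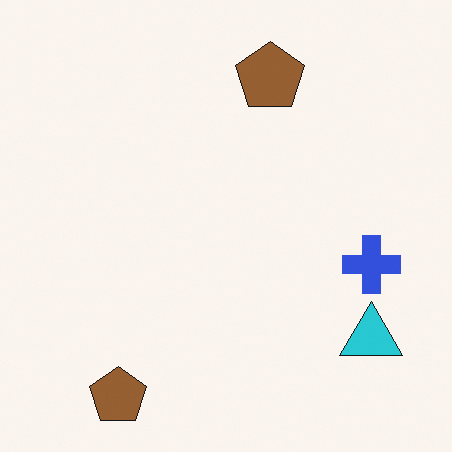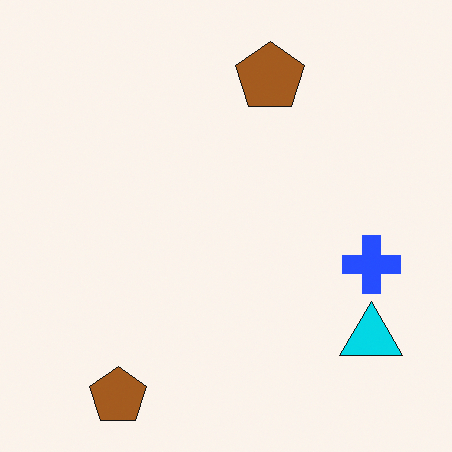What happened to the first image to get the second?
The image was slightly oversaturated.

All colors are more vivid — a global saturation change.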